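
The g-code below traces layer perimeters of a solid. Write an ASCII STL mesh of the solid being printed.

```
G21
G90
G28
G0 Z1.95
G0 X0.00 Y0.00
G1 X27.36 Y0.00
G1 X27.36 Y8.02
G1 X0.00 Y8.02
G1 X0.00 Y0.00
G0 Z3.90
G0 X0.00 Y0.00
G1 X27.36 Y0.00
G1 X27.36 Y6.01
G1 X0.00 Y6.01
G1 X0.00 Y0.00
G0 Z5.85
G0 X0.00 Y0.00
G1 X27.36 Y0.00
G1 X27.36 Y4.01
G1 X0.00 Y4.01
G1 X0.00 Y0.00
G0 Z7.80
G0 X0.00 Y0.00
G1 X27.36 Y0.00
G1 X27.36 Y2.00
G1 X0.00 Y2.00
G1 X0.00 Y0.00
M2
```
solid part
  facet normal 0.0000 0.0000 -1.0000
    outer loop
      vertex 27.36 10.02 0.00
      vertex 27.36 0.00 0.00
      vertex 0.00 0.00 0.00
    endloop
  endfacet
  facet normal 0.0000 0.0000 -1.0000
    outer loop
      vertex 0.00 10.02 0.00
      vertex 27.36 10.02 0.00
      vertex 0.00 0.00 0.00
    endloop
  endfacet
  facet normal 0.0000 -1.0000 0.0000
    outer loop
      vertex 0.00 0.00 0.00
      vertex 27.36 0.00 0.00
      vertex 27.36 0.00 9.75
    endloop
  endfacet
  facet normal 0.0000 -1.0000 0.0000
    outer loop
      vertex 0.00 0.00 0.00
      vertex 27.36 0.00 9.75
      vertex 0.00 0.00 9.75
    endloop
  endfacet
  facet normal 0.0000 0.6974 0.7167
    outer loop
      vertex 0.00 0.00 9.75
      vertex 27.36 0.00 9.75
      vertex 27.36 10.02 0.00
    endloop
  endfacet
  facet normal 0.0000 0.6974 0.7167
    outer loop
      vertex 0.00 0.00 9.75
      vertex 27.36 10.02 0.00
      vertex 0.00 10.02 0.00
    endloop
  endfacet
  facet normal -1.0000 0.0000 0.0000
    outer loop
      vertex 0.00 0.00 9.75
      vertex 0.00 10.02 0.00
      vertex 0.00 0.00 0.00
    endloop
  endfacet
  facet normal 1.0000 0.0000 0.0000
    outer loop
      vertex 27.36 0.00 0.00
      vertex 27.36 10.02 0.00
      vertex 27.36 0.00 9.75
    endloop
  endfacet
endsolid part

The G0 Z moves step by Δz≈1.95 mm. The G1 loops shrink linearly with z, so the solid tapers from its base footprint up to z≈9.75. Closing with a flat bottom cap and the tapered top and triangulating gives 8 facets — a wedge (ramp): 27.4 × 10 mm base, rising to 9.75 mm along the y=0 edge and sloping linearly to z=0 at y=10.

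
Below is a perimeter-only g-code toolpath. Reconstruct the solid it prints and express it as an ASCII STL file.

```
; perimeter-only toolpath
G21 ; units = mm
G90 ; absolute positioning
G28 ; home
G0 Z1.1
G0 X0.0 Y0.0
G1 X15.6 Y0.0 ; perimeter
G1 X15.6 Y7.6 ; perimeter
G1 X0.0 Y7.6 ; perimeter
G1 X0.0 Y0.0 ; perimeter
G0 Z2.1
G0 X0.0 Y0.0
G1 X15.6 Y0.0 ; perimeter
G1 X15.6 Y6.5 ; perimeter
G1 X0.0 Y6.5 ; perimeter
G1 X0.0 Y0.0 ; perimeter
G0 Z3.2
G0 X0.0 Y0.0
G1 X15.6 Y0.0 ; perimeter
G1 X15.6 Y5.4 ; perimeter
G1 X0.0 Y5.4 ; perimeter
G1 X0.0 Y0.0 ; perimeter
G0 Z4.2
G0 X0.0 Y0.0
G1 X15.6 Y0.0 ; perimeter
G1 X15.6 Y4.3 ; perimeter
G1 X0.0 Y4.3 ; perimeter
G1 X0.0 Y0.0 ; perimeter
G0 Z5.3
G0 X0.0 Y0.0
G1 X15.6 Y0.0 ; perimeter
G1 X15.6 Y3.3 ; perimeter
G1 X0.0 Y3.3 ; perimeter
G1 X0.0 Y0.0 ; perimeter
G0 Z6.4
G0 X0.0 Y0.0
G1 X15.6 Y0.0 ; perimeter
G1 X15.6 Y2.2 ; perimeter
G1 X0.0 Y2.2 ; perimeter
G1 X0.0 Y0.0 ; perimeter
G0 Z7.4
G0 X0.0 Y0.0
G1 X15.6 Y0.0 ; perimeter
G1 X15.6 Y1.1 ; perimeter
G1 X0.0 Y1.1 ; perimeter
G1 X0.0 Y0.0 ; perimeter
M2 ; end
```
solid part
  facet normal 0.0000 0.0000 -1.0000
    outer loop
      vertex 15.6 8.7 0.0
      vertex 15.6 0.0 0.0
      vertex 0.0 0.0 0.0
    endloop
  endfacet
  facet normal 0.0000 0.0000 -1.0000
    outer loop
      vertex 0.0 8.7 0.0
      vertex 15.6 8.7 0.0
      vertex 0.0 0.0 0.0
    endloop
  endfacet
  facet normal 0.0000 -1.0000 0.0000
    outer loop
      vertex 0.0 0.0 0.0
      vertex 15.6 0.0 0.0
      vertex 15.6 0.0 8.5
    endloop
  endfacet
  facet normal 0.0000 -1.0000 0.0000
    outer loop
      vertex 0.0 0.0 0.0
      vertex 15.6 0.0 8.5
      vertex 0.0 0.0 8.5
    endloop
  endfacet
  facet normal 0.0000 0.6988 0.7153
    outer loop
      vertex 0.0 0.0 8.5
      vertex 15.6 0.0 8.5
      vertex 15.6 8.7 0.0
    endloop
  endfacet
  facet normal 0.0000 0.6988 0.7153
    outer loop
      vertex 0.0 0.0 8.5
      vertex 15.6 8.7 0.0
      vertex 0.0 8.7 0.0
    endloop
  endfacet
  facet normal -1.0000 0.0000 0.0000
    outer loop
      vertex 0.0 0.0 8.5
      vertex 0.0 8.7 0.0
      vertex 0.0 0.0 0.0
    endloop
  endfacet
  facet normal 1.0000 0.0000 0.0000
    outer loop
      vertex 15.6 0.0 0.0
      vertex 15.6 8.7 0.0
      vertex 15.6 0.0 8.5
    endloop
  endfacet
endsolid part

The G0 Z moves step by Δz≈1.1 mm. The G1 loops shrink linearly with z, so the solid tapers from its base footprint up to z≈8.5. Closing with a flat bottom cap and the tapered top and triangulating gives 8 facets — a wedge (ramp): 15.6 × 8.7 mm base, rising to 8.5 mm along the y=0 edge and sloping linearly to z=0 at y=8.7.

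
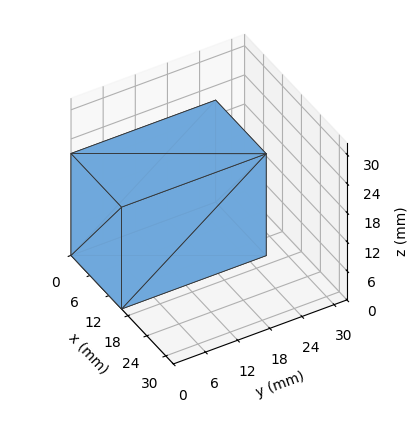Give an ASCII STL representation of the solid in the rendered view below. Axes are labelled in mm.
Reading the render: the shape is a rectangular box, roughly 16 × 27 mm footprint and 21 mm tall (dimensions read to the nearest mm from the axis ticks). For the STL, each face is triangulated and given an outward normal.

solid part
  facet normal 0.0000 0.0000 -1.0000
    outer loop
      vertex 16.000 27.000 0.000
      vertex 16.000 0.000 0.000
      vertex 0.000 0.000 0.000
    endloop
  endfacet
  facet normal 0.0000 0.0000 -1.0000
    outer loop
      vertex 0.000 27.000 0.000
      vertex 16.000 27.000 0.000
      vertex 0.000 0.000 0.000
    endloop
  endfacet
  facet normal 0.0000 0.0000 1.0000
    outer loop
      vertex 0.000 0.000 21.000
      vertex 16.000 0.000 21.000
      vertex 16.000 27.000 21.000
    endloop
  endfacet
  facet normal 0.0000 0.0000 1.0000
    outer loop
      vertex 0.000 0.000 21.000
      vertex 16.000 27.000 21.000
      vertex 0.000 27.000 21.000
    endloop
  endfacet
  facet normal 0.0000 -1.0000 0.0000
    outer loop
      vertex 0.000 0.000 0.000
      vertex 16.000 0.000 0.000
      vertex 16.000 0.000 21.000
    endloop
  endfacet
  facet normal 0.0000 -1.0000 0.0000
    outer loop
      vertex 0.000 0.000 0.000
      vertex 16.000 0.000 21.000
      vertex 0.000 0.000 21.000
    endloop
  endfacet
  facet normal 0.0000 1.0000 0.0000
    outer loop
      vertex 16.000 27.000 21.000
      vertex 16.000 27.000 0.000
      vertex 0.000 27.000 0.000
    endloop
  endfacet
  facet normal 0.0000 1.0000 0.0000
    outer loop
      vertex 0.000 27.000 21.000
      vertex 16.000 27.000 21.000
      vertex 0.000 27.000 0.000
    endloop
  endfacet
  facet normal -1.0000 0.0000 0.0000
    outer loop
      vertex 0.000 27.000 21.000
      vertex 0.000 27.000 0.000
      vertex 0.000 0.000 0.000
    endloop
  endfacet
  facet normal -1.0000 0.0000 0.0000
    outer loop
      vertex 0.000 0.000 21.000
      vertex 0.000 27.000 21.000
      vertex 0.000 0.000 0.000
    endloop
  endfacet
  facet normal 1.0000 0.0000 0.0000
    outer loop
      vertex 16.000 0.000 0.000
      vertex 16.000 27.000 0.000
      vertex 16.000 27.000 21.000
    endloop
  endfacet
  facet normal 1.0000 0.0000 0.0000
    outer loop
      vertex 16.000 0.000 0.000
      vertex 16.000 27.000 21.000
      vertex 16.000 0.000 21.000
    endloop
  endfacet
endsolid part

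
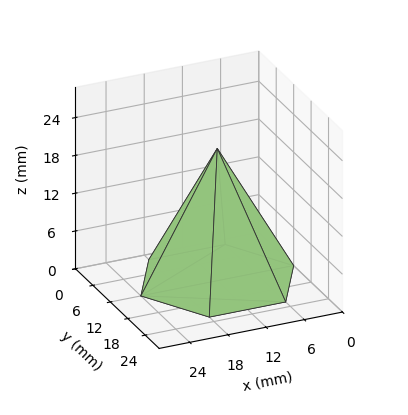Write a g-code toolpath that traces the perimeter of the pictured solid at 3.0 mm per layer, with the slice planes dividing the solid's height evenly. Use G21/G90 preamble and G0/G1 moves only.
Reading the render: the shape is a regular 6-sided pyramid, base circumscribed radius ≈ 12 mm, apex at z ≈ 21 mm (dimensions read to the nearest mm from the axis ticks). For the g-code, the solid's height is divided into equal slices at the stated Δz and each level perimeter traced with G1 moves after a G0 lift.

; perimeter-only toolpath
G21 ; units = mm
G90 ; absolute positioning
G28 ; home
; layer 1
G0 Z3.0
G0 X22.3 Y12.0
G1 X17.1 Y20.9
G1 X6.9 Y20.9
G1 X1.7 Y12.0
G1 X6.9 Y3.1
G1 X17.1 Y3.1
G1 X22.3 Y12.0
; layer 2
G0 Z6.0
G0 X20.6 Y12.0
G1 X16.3 Y19.4
G1 X7.7 Y19.4
G1 X3.4 Y12.0
G1 X7.7 Y4.6
G1 X16.3 Y4.6
G1 X20.6 Y12.0
; layer 3
G0 Z9.0
G0 X18.9 Y12.0
G1 X15.4 Y17.9
G1 X8.6 Y17.9
G1 X5.1 Y12.0
G1 X8.6 Y6.1
G1 X15.4 Y6.1
G1 X18.9 Y12.0
; layer 4
G0 Z12.0
G0 X17.1 Y12.0
G1 X14.6 Y16.5
G1 X9.4 Y16.5
G1 X6.9 Y12.0
G1 X9.4 Y7.5
G1 X14.6 Y7.5
G1 X17.1 Y12.0
; layer 5
G0 Z15.0
G0 X15.4 Y12.0
G1 X13.7 Y15.0
G1 X10.3 Y15.0
G1 X8.6 Y12.0
G1 X10.3 Y9.0
G1 X13.7 Y9.0
G1 X15.4 Y12.0
; layer 6
G0 Z18.0
G0 X13.7 Y12.0
G1 X12.9 Y13.5
G1 X11.1 Y13.5
G1 X10.3 Y12.0
G1 X11.1 Y10.5
G1 X12.9 Y10.5
G1 X13.7 Y12.0
M2 ; end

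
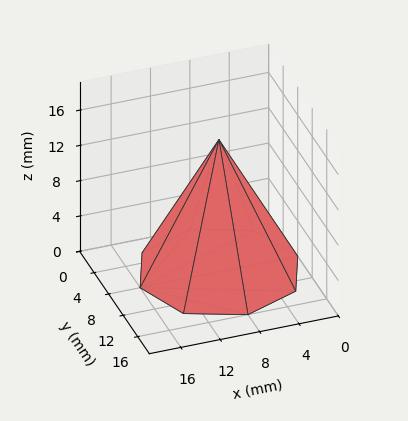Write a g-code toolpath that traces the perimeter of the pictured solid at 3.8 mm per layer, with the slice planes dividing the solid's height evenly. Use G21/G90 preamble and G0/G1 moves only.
Reading the render: the shape is a regular 8-sided pyramid, base circumscribed radius ≈ 8 mm, apex at z ≈ 15 mm (dimensions read to the nearest mm from the axis ticks). For the g-code, the solid's height is divided into equal slices at the stated Δz and each level perimeter traced with G1 moves after a G0 lift.

; perimeter-only toolpath
G21 ; units = mm
G90 ; absolute positioning
G28 ; home
; layer 1
G0 Z3.8
G0 X14.0 Y8.0
G1 X12.3 Y12.3
G1 X8.0 Y14.0
G1 X3.7 Y12.3
G1 X2.0 Y8.0
G1 X3.7 Y3.7
G1 X8.0 Y2.0
G1 X12.3 Y3.7
G1 X14.0 Y8.0
; layer 2
G0 Z7.5
G0 X12.0 Y8.0
G1 X10.8 Y10.8
G1 X8.0 Y12.0
G1 X5.2 Y10.8
G1 X4.0 Y8.0
G1 X5.2 Y5.2
G1 X8.0 Y4.0
G1 X10.8 Y5.2
G1 X12.0 Y8.0
; layer 3
G0 Z11.2
G0 X10.0 Y8.0
G1 X9.4 Y9.4
G1 X8.0 Y10.0
G1 X6.6 Y9.4
G1 X6.0 Y8.0
G1 X6.6 Y6.6
G1 X8.0 Y6.0
G1 X9.4 Y6.6
G1 X10.0 Y8.0
M2 ; end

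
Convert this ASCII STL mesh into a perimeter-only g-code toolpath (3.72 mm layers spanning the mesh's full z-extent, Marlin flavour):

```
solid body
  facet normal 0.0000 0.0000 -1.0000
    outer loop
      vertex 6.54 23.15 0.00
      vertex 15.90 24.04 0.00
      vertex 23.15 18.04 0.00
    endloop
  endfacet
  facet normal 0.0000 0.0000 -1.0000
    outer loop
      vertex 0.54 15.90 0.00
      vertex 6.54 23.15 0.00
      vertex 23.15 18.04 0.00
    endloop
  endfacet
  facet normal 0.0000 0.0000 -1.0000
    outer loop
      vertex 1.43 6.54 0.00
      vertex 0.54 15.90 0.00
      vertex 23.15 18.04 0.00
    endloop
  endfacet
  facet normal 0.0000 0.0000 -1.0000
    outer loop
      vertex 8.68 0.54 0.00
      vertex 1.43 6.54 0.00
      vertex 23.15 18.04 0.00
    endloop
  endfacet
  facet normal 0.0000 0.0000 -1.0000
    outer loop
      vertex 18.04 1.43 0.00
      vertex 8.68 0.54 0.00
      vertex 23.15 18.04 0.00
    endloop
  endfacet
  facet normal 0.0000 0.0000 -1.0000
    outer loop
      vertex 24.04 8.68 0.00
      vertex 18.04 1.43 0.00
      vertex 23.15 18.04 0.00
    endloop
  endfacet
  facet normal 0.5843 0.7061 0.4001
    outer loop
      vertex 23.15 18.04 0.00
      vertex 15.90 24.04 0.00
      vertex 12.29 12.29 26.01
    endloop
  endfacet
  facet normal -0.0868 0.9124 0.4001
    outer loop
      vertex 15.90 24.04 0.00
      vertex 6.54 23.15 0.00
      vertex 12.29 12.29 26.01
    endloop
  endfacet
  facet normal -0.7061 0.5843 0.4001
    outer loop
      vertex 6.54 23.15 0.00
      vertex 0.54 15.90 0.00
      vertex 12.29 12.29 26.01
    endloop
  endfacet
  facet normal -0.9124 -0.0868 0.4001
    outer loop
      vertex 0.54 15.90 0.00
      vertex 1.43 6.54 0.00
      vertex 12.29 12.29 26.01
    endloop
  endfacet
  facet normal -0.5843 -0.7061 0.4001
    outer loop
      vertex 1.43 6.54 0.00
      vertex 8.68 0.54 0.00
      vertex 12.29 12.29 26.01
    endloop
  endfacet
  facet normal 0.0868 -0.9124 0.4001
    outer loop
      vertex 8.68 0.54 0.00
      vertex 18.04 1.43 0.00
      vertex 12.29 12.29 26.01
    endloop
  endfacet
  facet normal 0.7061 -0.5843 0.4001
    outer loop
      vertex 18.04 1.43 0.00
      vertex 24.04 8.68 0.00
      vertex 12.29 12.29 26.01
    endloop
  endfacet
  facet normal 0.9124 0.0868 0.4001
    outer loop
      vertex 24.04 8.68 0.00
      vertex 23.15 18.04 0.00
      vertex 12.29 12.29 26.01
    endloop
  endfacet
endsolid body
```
; perimeter-only toolpath
G21 ; units = mm
G90 ; absolute positioning
G28 ; home
; layer 1
G0 Z3.72
G0 X21.60 Y17.22
G1 X15.38 Y22.36
G1 X7.36 Y21.60
G1 X2.22 Y15.38
G1 X2.98 Y7.36
G1 X9.20 Y2.22
G1 X17.22 Y2.98
G1 X22.36 Y9.20
G1 X21.60 Y17.22
; layer 2
G0 Z7.43
G0 X20.05 Y16.40
G1 X14.87 Y20.68
G1 X8.18 Y20.05
G1 X3.90 Y14.87
G1 X4.53 Y8.18
G1 X9.71 Y3.90
G1 X16.40 Y4.53
G1 X20.68 Y9.71
G1 X20.05 Y16.40
; layer 3
G0 Z11.15
G0 X18.50 Y15.58
G1 X14.35 Y19.00
G1 X9.00 Y18.50
G1 X5.58 Y14.35
G1 X6.08 Y9.00
G1 X10.23 Y5.58
G1 X15.58 Y6.08
G1 X19.00 Y10.23
G1 X18.50 Y15.58
; layer 4
G0 Z14.86
G0 X16.94 Y14.75
G1 X13.84 Y17.33
G1 X9.83 Y16.94
G1 X7.25 Y13.84
G1 X7.64 Y9.83
G1 X10.74 Y7.25
G1 X14.75 Y7.64
G1 X17.33 Y10.74
G1 X16.94 Y14.75
; layer 5
G0 Z18.58
G0 X15.39 Y13.93
G1 X13.32 Y15.65
G1 X10.65 Y15.39
G1 X8.93 Y13.32
G1 X9.19 Y10.65
G1 X11.26 Y8.93
G1 X13.93 Y9.19
G1 X15.65 Y11.26
G1 X15.39 Y13.93
; layer 6
G0 Z22.29
G0 X13.84 Y13.11
G1 X12.81 Y13.97
G1 X11.47 Y13.84
G1 X10.61 Y12.81
G1 X10.74 Y11.47
G1 X11.77 Y10.61
G1 X13.11 Y10.74
G1 X13.97 Y11.77
G1 X13.84 Y13.11
M2 ; end

The solid is a regular 8-sided pyramid, base circumscribed radius ≈ 12.3 mm, apex at z ≈ 26 mm. Slicing at Δz = 3.72 mm — 7 equal slices spanning the solid's height, so layer i sits at z = i·h/7 — gives 6 non-empty perimeters. Each is a 8-segment closed polygon; G0 lifts to the layer z and rapids to the start vertex, then G1 traces the edges. The cross-section shrinks linearly with z (the slice at the apex is degenerate and omitted).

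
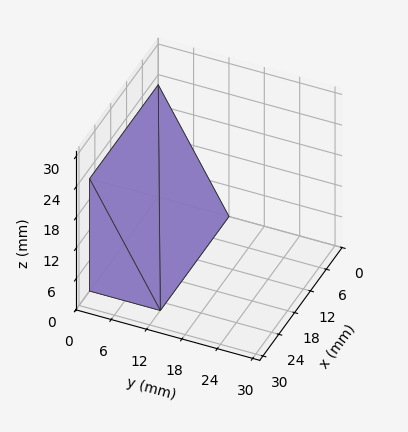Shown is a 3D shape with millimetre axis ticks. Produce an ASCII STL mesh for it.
Reading the render: the shape is a wedge (ramp): 26 × 12 mm base, rising to 22 mm along the y=0 edge and sloping linearly to z=0 at y=12 (dimensions read to the nearest mm from the axis ticks). For the STL, each face is triangulated and given an outward normal.

solid part
  facet normal 0.0000 0.0000 -1.0000
    outer loop
      vertex 26.0 12.0 0.0
      vertex 26.0 0.0 0.0
      vertex 0.0 0.0 0.0
    endloop
  endfacet
  facet normal 0.0000 0.0000 -1.0000
    outer loop
      vertex 0.0 12.0 0.0
      vertex 26.0 12.0 0.0
      vertex 0.0 0.0 0.0
    endloop
  endfacet
  facet normal 0.0000 -1.0000 0.0000
    outer loop
      vertex 0.0 0.0 0.0
      vertex 26.0 0.0 0.0
      vertex 26.0 0.0 22.0
    endloop
  endfacet
  facet normal 0.0000 -1.0000 0.0000
    outer loop
      vertex 0.0 0.0 0.0
      vertex 26.0 0.0 22.0
      vertex 0.0 0.0 22.0
    endloop
  endfacet
  facet normal 0.0000 0.8779 0.4789
    outer loop
      vertex 0.0 0.0 22.0
      vertex 26.0 0.0 22.0
      vertex 26.0 12.0 0.0
    endloop
  endfacet
  facet normal 0.0000 0.8779 0.4789
    outer loop
      vertex 0.0 0.0 22.0
      vertex 26.0 12.0 0.0
      vertex 0.0 12.0 0.0
    endloop
  endfacet
  facet normal -1.0000 0.0000 0.0000
    outer loop
      vertex 0.0 0.0 22.0
      vertex 0.0 12.0 0.0
      vertex 0.0 0.0 0.0
    endloop
  endfacet
  facet normal 1.0000 0.0000 0.0000
    outer loop
      vertex 26.0 0.0 0.0
      vertex 26.0 12.0 0.0
      vertex 26.0 0.0 22.0
    endloop
  endfacet
endsolid part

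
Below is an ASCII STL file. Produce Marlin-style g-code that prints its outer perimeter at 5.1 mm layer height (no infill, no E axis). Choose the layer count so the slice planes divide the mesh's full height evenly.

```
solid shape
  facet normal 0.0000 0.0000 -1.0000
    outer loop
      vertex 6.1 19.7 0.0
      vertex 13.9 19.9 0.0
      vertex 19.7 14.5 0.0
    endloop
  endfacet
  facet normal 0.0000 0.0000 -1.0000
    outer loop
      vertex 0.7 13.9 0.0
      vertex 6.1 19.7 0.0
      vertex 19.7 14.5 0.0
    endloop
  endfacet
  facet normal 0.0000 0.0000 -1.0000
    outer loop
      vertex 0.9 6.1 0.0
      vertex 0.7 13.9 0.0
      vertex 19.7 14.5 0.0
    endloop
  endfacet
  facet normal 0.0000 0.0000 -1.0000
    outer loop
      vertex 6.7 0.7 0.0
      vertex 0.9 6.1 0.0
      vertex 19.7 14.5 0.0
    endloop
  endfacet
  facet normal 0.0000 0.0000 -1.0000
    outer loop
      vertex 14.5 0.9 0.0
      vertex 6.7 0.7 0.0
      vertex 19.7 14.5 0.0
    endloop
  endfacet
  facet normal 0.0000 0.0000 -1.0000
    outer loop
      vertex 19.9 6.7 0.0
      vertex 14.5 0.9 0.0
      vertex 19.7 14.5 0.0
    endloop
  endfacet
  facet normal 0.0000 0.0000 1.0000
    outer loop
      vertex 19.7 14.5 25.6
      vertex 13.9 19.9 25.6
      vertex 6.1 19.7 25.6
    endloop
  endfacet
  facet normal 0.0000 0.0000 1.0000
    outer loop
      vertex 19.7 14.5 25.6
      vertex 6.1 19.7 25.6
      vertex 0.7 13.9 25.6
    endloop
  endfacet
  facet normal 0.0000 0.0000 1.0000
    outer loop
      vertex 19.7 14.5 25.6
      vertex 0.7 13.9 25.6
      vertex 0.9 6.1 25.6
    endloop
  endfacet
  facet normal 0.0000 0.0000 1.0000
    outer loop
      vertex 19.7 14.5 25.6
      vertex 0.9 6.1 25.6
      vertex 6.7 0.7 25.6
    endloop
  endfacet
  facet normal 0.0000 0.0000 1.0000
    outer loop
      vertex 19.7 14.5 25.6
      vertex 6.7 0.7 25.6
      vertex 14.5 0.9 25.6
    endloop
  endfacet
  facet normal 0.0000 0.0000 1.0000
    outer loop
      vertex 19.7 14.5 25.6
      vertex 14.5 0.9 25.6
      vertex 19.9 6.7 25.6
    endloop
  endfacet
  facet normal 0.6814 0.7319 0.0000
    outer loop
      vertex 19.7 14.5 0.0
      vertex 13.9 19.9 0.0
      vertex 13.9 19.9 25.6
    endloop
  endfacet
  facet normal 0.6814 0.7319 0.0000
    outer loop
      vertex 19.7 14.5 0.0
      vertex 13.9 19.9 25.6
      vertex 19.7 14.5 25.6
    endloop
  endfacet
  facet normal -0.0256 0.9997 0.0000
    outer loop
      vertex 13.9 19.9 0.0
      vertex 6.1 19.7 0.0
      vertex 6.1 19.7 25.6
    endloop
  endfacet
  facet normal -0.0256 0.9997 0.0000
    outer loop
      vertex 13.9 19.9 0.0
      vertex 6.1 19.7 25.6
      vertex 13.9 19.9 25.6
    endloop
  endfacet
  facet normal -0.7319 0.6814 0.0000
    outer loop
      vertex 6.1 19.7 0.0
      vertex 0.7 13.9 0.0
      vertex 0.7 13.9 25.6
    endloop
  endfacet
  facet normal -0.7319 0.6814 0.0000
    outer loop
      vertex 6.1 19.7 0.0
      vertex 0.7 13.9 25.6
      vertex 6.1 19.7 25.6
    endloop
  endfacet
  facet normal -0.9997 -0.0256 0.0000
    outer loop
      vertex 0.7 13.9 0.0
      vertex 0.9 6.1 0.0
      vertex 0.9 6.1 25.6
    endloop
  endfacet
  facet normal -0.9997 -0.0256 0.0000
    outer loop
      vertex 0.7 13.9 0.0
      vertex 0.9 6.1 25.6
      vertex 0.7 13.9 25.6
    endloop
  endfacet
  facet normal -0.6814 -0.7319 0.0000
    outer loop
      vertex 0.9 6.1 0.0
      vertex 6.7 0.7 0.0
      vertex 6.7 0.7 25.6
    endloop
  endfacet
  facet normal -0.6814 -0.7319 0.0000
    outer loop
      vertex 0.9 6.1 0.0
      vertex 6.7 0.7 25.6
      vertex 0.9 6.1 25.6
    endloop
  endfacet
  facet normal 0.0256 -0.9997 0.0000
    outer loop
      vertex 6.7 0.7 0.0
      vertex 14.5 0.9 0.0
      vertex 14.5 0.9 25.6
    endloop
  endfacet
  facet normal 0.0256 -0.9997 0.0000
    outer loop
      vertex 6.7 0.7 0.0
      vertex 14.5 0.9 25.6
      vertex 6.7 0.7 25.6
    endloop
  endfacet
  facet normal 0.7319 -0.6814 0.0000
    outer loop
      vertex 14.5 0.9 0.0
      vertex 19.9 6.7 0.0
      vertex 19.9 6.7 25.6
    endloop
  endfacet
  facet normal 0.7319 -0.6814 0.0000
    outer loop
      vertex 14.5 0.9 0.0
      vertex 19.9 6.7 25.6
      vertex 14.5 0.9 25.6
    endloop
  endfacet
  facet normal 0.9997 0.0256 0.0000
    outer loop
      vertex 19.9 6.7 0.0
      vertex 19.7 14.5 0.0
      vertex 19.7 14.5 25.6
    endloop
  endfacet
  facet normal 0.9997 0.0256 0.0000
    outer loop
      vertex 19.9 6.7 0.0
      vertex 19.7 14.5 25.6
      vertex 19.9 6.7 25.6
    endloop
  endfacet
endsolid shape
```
; perimeter-only toolpath
G21 ; units = mm
G90 ; absolute positioning
G28 ; home
; layer 1
G0 Z5.1
G0 X19.7 Y14.5
G1 X13.9 Y19.9
G1 X6.1 Y19.7
G1 X0.7 Y13.9
G1 X0.9 Y6.1
G1 X6.7 Y0.7
G1 X14.5 Y0.9
G1 X19.9 Y6.7
G1 X19.7 Y14.5
; layer 2
G0 Z10.2
G0 X19.7 Y14.5
G1 X13.9 Y19.9
G1 X6.1 Y19.7
G1 X0.7 Y13.9
G1 X0.9 Y6.1
G1 X6.7 Y0.7
G1 X14.5 Y0.9
G1 X19.9 Y6.7
G1 X19.7 Y14.5
; layer 3
G0 Z15.4
G0 X19.7 Y14.5
G1 X13.9 Y19.9
G1 X6.1 Y19.7
G1 X0.7 Y13.9
G1 X0.9 Y6.1
G1 X6.7 Y0.7
G1 X14.5 Y0.9
G1 X19.9 Y6.7
G1 X19.7 Y14.5
; layer 4
G0 Z20.5
G0 X19.7 Y14.5
G1 X13.9 Y19.9
G1 X6.1 Y19.7
G1 X0.7 Y13.9
G1 X0.9 Y6.1
G1 X6.7 Y0.7
G1 X14.5 Y0.9
G1 X19.9 Y6.7
G1 X19.7 Y14.5
; layer 5
G0 Z25.6
G0 X19.7 Y14.5
G1 X13.9 Y19.9
G1 X6.1 Y19.7
G1 X0.7 Y13.9
G1 X0.9 Y6.1
G1 X6.7 Y0.7
G1 X14.5 Y0.9
G1 X19.9 Y6.7
G1 X19.7 Y14.5
M2 ; end

The solid is a regular 8-sided prism (a cylinder approximated with 8 flat sides), circumscribed radius ≈ 10.3 mm, height ≈ 25.6 mm. Slicing at Δz = 5.1 mm — 5 equal slices spanning the solid's height, so layer i sits at z = i·h/5 — gives 5 non-empty perimeters. Each is a 8-segment closed polygon; G0 lifts to the layer z and rapids to the start vertex, then G1 traces the edges.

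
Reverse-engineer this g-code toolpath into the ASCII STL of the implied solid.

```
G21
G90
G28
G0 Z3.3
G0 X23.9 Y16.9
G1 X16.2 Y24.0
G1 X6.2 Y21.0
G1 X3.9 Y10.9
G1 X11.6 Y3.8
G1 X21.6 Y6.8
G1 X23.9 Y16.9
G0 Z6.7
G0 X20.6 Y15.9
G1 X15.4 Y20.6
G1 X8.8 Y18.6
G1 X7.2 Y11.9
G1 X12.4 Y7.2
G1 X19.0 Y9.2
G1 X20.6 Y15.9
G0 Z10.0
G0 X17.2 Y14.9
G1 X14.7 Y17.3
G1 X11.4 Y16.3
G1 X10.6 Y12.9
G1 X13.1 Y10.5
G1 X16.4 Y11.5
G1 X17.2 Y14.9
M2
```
solid part
  facet normal 0.0000 0.0000 -1.0000
    outer loop
      vertex 3.7 23.4 0.0
      vertex 17.0 27.4 0.0
      vertex 27.2 17.9 0.0
    endloop
  endfacet
  facet normal 0.0000 0.0000 -1.0000
    outer loop
      vertex 0.6 9.9 0.0
      vertex 3.7 23.4 0.0
      vertex 27.2 17.9 0.0
    endloop
  endfacet
  facet normal 0.0000 0.0000 -1.0000
    outer loop
      vertex 10.8 0.4 0.0
      vertex 0.6 9.9 0.0
      vertex 27.2 17.9 0.0
    endloop
  endfacet
  facet normal 0.0000 0.0000 -1.0000
    outer loop
      vertex 24.1 4.4 0.0
      vertex 10.8 0.4 0.0
      vertex 27.2 17.9 0.0
    endloop
  endfacet
  facet normal 0.5062 0.5435 0.6696
    outer loop
      vertex 27.2 17.9 0.0
      vertex 17.0 27.4 0.0
      vertex 13.9 13.9 13.3
    endloop
  endfacet
  facet normal -0.2136 0.7101 0.6710
    outer loop
      vertex 17.0 27.4 0.0
      vertex 3.7 23.4 0.0
      vertex 13.9 13.9 13.3
    endloop
  endfacet
  facet normal -0.7218 0.1657 0.6720
    outer loop
      vertex 3.7 23.4 0.0
      vertex 0.6 9.9 0.0
      vertex 13.9 13.9 13.3
    endloop
  endfacet
  facet normal -0.5062 -0.5435 0.6696
    outer loop
      vertex 0.6 9.9 0.0
      vertex 10.8 0.4 0.0
      vertex 13.9 13.9 13.3
    endloop
  endfacet
  facet normal 0.2136 -0.7101 0.6710
    outer loop
      vertex 10.8 0.4 0.0
      vertex 24.1 4.4 0.0
      vertex 13.9 13.9 13.3
    endloop
  endfacet
  facet normal 0.7218 -0.1657 0.6720
    outer loop
      vertex 24.1 4.4 0.0
      vertex 27.2 17.9 0.0
      vertex 13.9 13.9 13.3
    endloop
  endfacet
endsolid part

The G0 Z moves step by Δz≈3.3 mm. The G1 loops shrink linearly with z, so the solid tapers from its base footprint up to z≈13.3. Closing with a flat bottom cap and the tapered top and triangulating gives 10 facets — a regular 6-sided pyramid, base circumscribed radius ≈ 13.9 mm, apex at z ≈ 13.3 mm.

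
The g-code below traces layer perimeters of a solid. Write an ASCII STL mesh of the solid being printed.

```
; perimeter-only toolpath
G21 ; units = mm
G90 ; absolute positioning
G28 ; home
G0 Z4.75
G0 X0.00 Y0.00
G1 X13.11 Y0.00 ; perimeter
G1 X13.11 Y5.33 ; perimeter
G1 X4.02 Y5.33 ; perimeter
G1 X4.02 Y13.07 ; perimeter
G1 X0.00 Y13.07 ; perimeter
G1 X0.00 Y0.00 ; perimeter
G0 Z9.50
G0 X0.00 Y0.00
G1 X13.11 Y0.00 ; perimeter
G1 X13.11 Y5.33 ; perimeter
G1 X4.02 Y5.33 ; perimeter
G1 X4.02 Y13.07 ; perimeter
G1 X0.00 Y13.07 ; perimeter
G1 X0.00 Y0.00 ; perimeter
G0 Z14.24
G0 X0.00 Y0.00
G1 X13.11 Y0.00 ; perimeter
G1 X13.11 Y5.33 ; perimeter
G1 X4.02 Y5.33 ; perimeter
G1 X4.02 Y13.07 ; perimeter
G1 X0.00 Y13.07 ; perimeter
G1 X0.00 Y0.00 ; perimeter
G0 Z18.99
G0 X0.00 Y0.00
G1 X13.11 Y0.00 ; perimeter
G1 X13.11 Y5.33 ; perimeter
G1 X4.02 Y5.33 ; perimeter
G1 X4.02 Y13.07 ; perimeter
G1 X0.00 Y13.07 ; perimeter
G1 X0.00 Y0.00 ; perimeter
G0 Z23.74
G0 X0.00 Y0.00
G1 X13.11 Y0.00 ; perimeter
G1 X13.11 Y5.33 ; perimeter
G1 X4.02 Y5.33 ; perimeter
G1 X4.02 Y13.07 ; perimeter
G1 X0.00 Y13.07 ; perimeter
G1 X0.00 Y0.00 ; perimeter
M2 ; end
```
solid part
  facet normal 0.0000 0.0000 -1.0000
    outer loop
      vertex 13.11 5.33 0.00
      vertex 13.11 0.00 0.00
      vertex 0.00 0.00 0.00
    endloop
  endfacet
  facet normal 0.0000 0.0000 -1.0000
    outer loop
      vertex 4.02 5.33 0.00
      vertex 13.11 5.33 0.00
      vertex 0.00 0.00 0.00
    endloop
  endfacet
  facet normal 0.0000 0.0000 -1.0000
    outer loop
      vertex 4.02 13.07 0.00
      vertex 4.02 5.33 0.00
      vertex 0.00 0.00 0.00
    endloop
  endfacet
  facet normal 0.0000 0.0000 -1.0000
    outer loop
      vertex 0.00 13.07 0.00
      vertex 4.02 13.07 0.00
      vertex 0.00 0.00 0.00
    endloop
  endfacet
  facet normal 0.0000 0.0000 1.0000
    outer loop
      vertex 0.00 0.00 23.74
      vertex 13.11 0.00 23.74
      vertex 13.11 5.33 23.74
    endloop
  endfacet
  facet normal 0.0000 0.0000 1.0000
    outer loop
      vertex 0.00 0.00 23.74
      vertex 13.11 5.33 23.74
      vertex 4.02 5.33 23.74
    endloop
  endfacet
  facet normal 0.0000 0.0000 1.0000
    outer loop
      vertex 0.00 0.00 23.74
      vertex 4.02 5.33 23.74
      vertex 4.02 13.07 23.74
    endloop
  endfacet
  facet normal 0.0000 0.0000 1.0000
    outer loop
      vertex 0.00 0.00 23.74
      vertex 4.02 13.07 23.74
      vertex 0.00 13.07 23.74
    endloop
  endfacet
  facet normal 0.0000 -1.0000 0.0000
    outer loop
      vertex 0.00 0.00 0.00
      vertex 13.11 0.00 0.00
      vertex 13.11 0.00 23.74
    endloop
  endfacet
  facet normal 0.0000 -1.0000 0.0000
    outer loop
      vertex 0.00 0.00 0.00
      vertex 13.11 0.00 23.74
      vertex 0.00 0.00 23.74
    endloop
  endfacet
  facet normal 1.0000 0.0000 0.0000
    outer loop
      vertex 13.11 0.00 0.00
      vertex 13.11 5.33 0.00
      vertex 13.11 5.33 23.74
    endloop
  endfacet
  facet normal 1.0000 0.0000 0.0000
    outer loop
      vertex 13.11 0.00 0.00
      vertex 13.11 5.33 23.74
      vertex 13.11 0.00 23.74
    endloop
  endfacet
  facet normal 0.0000 1.0000 0.0000
    outer loop
      vertex 13.11 5.33 0.00
      vertex 4.02 5.33 0.00
      vertex 4.02 5.33 23.74
    endloop
  endfacet
  facet normal 0.0000 1.0000 0.0000
    outer loop
      vertex 13.11 5.33 0.00
      vertex 4.02 5.33 23.74
      vertex 13.11 5.33 23.74
    endloop
  endfacet
  facet normal 1.0000 0.0000 0.0000
    outer loop
      vertex 4.02 5.33 0.00
      vertex 4.02 13.07 0.00
      vertex 4.02 13.07 23.74
    endloop
  endfacet
  facet normal 1.0000 0.0000 0.0000
    outer loop
      vertex 4.02 5.33 0.00
      vertex 4.02 13.07 23.74
      vertex 4.02 5.33 23.74
    endloop
  endfacet
  facet normal 0.0000 1.0000 0.0000
    outer loop
      vertex 4.02 13.07 0.00
      vertex 0.00 13.07 0.00
      vertex 0.00 13.07 23.74
    endloop
  endfacet
  facet normal 0.0000 1.0000 0.0000
    outer loop
      vertex 4.02 13.07 0.00
      vertex 0.00 13.07 23.74
      vertex 4.02 13.07 23.74
    endloop
  endfacet
  facet normal -1.0000 0.0000 0.0000
    outer loop
      vertex 0.00 13.07 0.00
      vertex 0.00 0.00 0.00
      vertex 0.00 0.00 23.74
    endloop
  endfacet
  facet normal -1.0000 0.0000 0.0000
    outer loop
      vertex 0.00 13.07 0.00
      vertex 0.00 0.00 23.74
      vertex 0.00 13.07 23.74
    endloop
  endfacet
endsolid part

The G0 Z moves step by Δz≈4.75 mm. Every layer's G1 loop is the same polygon, so the solid is a straight extrusion of it from z=0 to z≈23.7. Closing with flat bottom and top caps and triangulating gives 20 facets — an L-shaped prism: outer 13.1 × 13.1 mm, arm thicknesses ≈ 5.33 mm (horizontal) and 4.02 mm (vertical), extruded 23.7 mm in z.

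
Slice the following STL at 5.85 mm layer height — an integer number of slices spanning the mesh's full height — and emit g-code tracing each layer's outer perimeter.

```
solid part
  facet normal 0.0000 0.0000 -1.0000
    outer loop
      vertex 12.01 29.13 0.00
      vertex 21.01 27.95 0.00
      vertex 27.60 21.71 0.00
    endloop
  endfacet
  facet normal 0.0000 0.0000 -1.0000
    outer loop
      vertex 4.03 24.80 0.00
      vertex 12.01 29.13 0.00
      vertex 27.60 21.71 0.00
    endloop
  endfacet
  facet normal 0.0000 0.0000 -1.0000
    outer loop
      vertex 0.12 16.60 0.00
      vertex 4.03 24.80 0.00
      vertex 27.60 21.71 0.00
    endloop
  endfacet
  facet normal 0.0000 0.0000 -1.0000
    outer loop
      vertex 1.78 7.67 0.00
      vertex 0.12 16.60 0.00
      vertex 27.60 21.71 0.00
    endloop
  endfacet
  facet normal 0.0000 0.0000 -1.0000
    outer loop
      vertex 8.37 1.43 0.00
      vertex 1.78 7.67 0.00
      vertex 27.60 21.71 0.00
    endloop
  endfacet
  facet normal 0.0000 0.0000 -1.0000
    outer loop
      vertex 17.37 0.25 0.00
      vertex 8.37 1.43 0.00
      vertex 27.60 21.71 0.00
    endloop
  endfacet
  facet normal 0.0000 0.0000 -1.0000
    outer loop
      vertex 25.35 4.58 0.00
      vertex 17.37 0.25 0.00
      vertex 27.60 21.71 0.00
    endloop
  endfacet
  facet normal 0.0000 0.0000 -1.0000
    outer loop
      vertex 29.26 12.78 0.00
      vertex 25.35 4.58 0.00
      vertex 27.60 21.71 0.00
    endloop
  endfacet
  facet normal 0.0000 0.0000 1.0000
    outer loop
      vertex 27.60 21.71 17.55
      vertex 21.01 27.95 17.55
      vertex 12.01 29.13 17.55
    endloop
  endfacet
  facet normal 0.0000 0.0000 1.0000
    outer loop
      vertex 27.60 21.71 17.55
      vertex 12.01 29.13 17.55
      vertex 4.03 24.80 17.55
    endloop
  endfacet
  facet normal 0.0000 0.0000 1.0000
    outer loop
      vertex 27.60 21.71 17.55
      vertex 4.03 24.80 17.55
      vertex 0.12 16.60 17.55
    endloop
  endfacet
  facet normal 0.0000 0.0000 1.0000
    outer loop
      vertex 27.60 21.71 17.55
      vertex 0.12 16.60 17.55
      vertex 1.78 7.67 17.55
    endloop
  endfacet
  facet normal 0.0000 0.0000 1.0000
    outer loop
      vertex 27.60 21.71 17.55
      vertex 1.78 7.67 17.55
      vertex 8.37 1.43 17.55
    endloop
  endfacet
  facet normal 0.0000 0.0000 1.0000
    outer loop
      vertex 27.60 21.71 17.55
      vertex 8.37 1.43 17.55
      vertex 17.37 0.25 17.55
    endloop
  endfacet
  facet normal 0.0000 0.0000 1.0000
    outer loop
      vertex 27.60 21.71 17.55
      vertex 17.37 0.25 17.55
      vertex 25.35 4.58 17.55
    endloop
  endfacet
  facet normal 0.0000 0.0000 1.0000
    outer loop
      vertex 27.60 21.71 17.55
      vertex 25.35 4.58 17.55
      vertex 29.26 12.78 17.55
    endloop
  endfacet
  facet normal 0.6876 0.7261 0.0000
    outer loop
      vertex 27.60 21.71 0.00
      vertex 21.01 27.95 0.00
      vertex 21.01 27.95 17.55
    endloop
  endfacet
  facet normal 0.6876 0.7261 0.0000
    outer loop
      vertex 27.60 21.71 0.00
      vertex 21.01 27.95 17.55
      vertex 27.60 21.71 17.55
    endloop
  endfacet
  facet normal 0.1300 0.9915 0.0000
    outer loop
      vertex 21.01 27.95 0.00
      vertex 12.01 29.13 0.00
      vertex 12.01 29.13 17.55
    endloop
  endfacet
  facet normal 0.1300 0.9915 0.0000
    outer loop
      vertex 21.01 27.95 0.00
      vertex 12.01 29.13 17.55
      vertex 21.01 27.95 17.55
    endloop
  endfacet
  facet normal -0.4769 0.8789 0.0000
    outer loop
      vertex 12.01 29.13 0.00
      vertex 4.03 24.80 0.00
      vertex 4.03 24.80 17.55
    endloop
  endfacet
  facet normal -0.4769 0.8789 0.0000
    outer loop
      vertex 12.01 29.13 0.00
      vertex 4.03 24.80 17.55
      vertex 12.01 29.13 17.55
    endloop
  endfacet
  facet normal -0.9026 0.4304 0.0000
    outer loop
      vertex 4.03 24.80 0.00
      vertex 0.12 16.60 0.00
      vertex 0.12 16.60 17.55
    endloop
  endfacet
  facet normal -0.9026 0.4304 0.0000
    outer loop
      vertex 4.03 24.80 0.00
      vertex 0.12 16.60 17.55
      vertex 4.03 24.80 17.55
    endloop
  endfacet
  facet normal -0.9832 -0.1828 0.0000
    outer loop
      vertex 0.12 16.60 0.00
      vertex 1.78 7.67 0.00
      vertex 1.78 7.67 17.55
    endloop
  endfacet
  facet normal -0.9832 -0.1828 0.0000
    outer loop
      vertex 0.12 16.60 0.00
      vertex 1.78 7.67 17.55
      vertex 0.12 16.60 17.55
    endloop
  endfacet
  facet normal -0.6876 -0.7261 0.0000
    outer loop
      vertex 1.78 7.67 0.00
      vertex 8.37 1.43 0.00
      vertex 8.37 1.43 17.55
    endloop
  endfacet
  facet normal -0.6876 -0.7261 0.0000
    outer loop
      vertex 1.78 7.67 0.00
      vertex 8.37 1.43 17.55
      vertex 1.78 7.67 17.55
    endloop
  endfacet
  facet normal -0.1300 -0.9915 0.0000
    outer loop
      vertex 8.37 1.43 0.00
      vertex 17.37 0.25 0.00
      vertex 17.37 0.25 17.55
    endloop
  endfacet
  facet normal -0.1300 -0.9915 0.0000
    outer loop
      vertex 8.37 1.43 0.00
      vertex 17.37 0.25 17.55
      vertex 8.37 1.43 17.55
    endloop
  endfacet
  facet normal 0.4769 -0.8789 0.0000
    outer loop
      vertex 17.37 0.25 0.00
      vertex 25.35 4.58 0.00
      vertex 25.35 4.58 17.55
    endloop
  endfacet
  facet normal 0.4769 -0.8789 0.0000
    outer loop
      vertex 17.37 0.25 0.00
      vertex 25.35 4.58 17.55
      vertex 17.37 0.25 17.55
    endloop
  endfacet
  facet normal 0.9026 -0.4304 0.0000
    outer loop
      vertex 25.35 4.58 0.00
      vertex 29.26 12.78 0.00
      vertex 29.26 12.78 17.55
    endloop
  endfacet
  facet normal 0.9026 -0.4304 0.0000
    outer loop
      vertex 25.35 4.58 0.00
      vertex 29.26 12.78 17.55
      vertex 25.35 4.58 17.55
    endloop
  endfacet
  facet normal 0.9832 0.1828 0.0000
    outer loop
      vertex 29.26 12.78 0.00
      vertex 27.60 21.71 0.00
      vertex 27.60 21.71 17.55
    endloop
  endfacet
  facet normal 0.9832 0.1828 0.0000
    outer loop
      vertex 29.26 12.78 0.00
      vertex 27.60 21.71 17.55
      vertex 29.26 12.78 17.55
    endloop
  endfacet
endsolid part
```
; perimeter-only toolpath
G21 ; units = mm
G90 ; absolute positioning
G28 ; home
; layer 1
G0 Z5.85
G0 X27.60 Y21.71
G1 X21.01 Y27.95
G1 X12.01 Y29.13
G1 X4.03 Y24.80
G1 X0.12 Y16.60
G1 X1.78 Y7.67
G1 X8.37 Y1.43
G1 X17.37 Y0.25
G1 X25.35 Y4.58
G1 X29.26 Y12.78
G1 X27.60 Y21.71
; layer 2
G0 Z11.70
G0 X27.60 Y21.71
G1 X21.01 Y27.95
G1 X12.01 Y29.13
G1 X4.03 Y24.80
G1 X0.12 Y16.60
G1 X1.78 Y7.67
G1 X8.37 Y1.43
G1 X17.37 Y0.25
G1 X25.35 Y4.58
G1 X29.26 Y12.78
G1 X27.60 Y21.71
; layer 3
G0 Z17.55
G0 X27.60 Y21.71
G1 X21.01 Y27.95
G1 X12.01 Y29.13
G1 X4.03 Y24.80
G1 X0.12 Y16.60
G1 X1.78 Y7.67
G1 X8.37 Y1.43
G1 X17.37 Y0.25
G1 X25.35 Y4.58
G1 X29.26 Y12.78
G1 X27.60 Y21.71
M2 ; end

The solid is a regular 10-sided prism (a cylinder approximated with 10 flat sides), circumscribed radius ≈ 14.7 mm, height ≈ 17.6 mm. Slicing at Δz = 5.85 mm — 3 equal slices spanning the solid's height, so layer i sits at z = i·h/3 — gives 3 non-empty perimeters. Each is a 10-segment closed polygon; G0 lifts to the layer z and rapids to the start vertex, then G1 traces the edges.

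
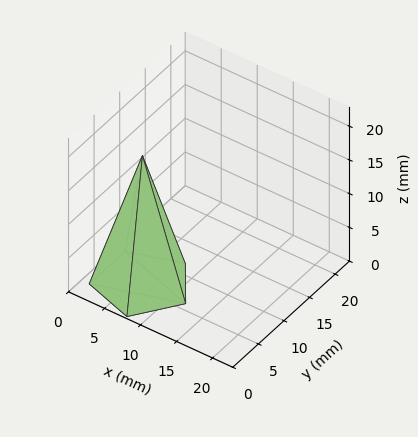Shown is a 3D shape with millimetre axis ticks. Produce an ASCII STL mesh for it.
Reading the render: the shape is a regular 5-sided pyramid, base circumscribed radius ≈ 6 mm, apex at z ≈ 19 mm (dimensions read to the nearest mm from the axis ticks). For the STL, each face is triangulated and given an outward normal.

solid part
  facet normal 0.0000 0.0000 -1.0000
    outer loop
      vertex 1.1 9.5 0.0
      vertex 7.9 11.7 0.0
      vertex 12.0 6.0 0.0
    endloop
  endfacet
  facet normal 0.0000 0.0000 -1.0000
    outer loop
      vertex 1.1 2.5 0.0
      vertex 1.1 9.5 0.0
      vertex 12.0 6.0 0.0
    endloop
  endfacet
  facet normal 0.0000 0.0000 -1.0000
    outer loop
      vertex 7.9 0.3 0.0
      vertex 1.1 2.5 0.0
      vertex 12.0 6.0 0.0
    endloop
  endfacet
  facet normal 0.7864 0.5656 0.2483
    outer loop
      vertex 12.0 6.0 0.0
      vertex 7.9 11.7 0.0
      vertex 6.0 6.0 19.0
    endloop
  endfacet
  facet normal -0.2983 0.9220 0.2468
    outer loop
      vertex 7.9 11.7 0.0
      vertex 1.1 9.5 0.0
      vertex 6.0 6.0 19.0
    endloop
  endfacet
  facet normal -0.9683 0.0000 0.2497
    outer loop
      vertex 1.1 9.5 0.0
      vertex 1.1 2.5 0.0
      vertex 6.0 6.0 19.0
    endloop
  endfacet
  facet normal -0.2983 -0.9220 0.2468
    outer loop
      vertex 1.1 2.5 0.0
      vertex 7.9 0.3 0.0
      vertex 6.0 6.0 19.0
    endloop
  endfacet
  facet normal 0.7864 -0.5656 0.2483
    outer loop
      vertex 7.9 0.3 0.0
      vertex 12.0 6.0 0.0
      vertex 6.0 6.0 19.0
    endloop
  endfacet
endsolid part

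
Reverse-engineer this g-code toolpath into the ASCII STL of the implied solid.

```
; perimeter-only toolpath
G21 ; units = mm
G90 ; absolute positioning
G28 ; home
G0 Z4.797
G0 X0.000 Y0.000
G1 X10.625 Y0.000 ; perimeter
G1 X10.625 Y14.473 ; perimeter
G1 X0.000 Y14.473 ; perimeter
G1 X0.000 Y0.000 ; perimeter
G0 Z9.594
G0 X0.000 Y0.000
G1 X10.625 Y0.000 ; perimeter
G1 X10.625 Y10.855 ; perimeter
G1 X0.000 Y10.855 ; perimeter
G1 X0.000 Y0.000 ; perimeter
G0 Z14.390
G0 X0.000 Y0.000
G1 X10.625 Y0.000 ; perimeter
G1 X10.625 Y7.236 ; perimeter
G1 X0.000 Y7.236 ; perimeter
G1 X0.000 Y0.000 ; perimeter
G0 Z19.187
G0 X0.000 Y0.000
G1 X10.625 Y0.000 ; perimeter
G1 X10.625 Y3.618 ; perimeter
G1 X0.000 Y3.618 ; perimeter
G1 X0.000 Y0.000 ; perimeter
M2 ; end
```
solid part
  facet normal 0.0000 0.0000 -1.0000
    outer loop
      vertex 10.625 18.091 0.000
      vertex 10.625 0.000 0.000
      vertex 0.000 0.000 0.000
    endloop
  endfacet
  facet normal 0.0000 0.0000 -1.0000
    outer loop
      vertex 0.000 18.091 0.000
      vertex 10.625 18.091 0.000
      vertex 0.000 0.000 0.000
    endloop
  endfacet
  facet normal 0.0000 -1.0000 0.0000
    outer loop
      vertex 0.000 0.000 0.000
      vertex 10.625 0.000 0.000
      vertex 10.625 0.000 23.984
    endloop
  endfacet
  facet normal 0.0000 -1.0000 0.0000
    outer loop
      vertex 0.000 0.000 0.000
      vertex 10.625 0.000 23.984
      vertex 0.000 0.000 23.984
    endloop
  endfacet
  facet normal 0.0000 0.7984 0.6022
    outer loop
      vertex 0.000 0.000 23.984
      vertex 10.625 0.000 23.984
      vertex 10.625 18.091 0.000
    endloop
  endfacet
  facet normal 0.0000 0.7984 0.6022
    outer loop
      vertex 0.000 0.000 23.984
      vertex 10.625 18.091 0.000
      vertex 0.000 18.091 0.000
    endloop
  endfacet
  facet normal -1.0000 0.0000 0.0000
    outer loop
      vertex 0.000 0.000 23.984
      vertex 0.000 18.091 0.000
      vertex 0.000 0.000 0.000
    endloop
  endfacet
  facet normal 1.0000 0.0000 0.0000
    outer loop
      vertex 10.625 0.000 0.000
      vertex 10.625 18.091 0.000
      vertex 10.625 0.000 23.984
    endloop
  endfacet
endsolid part

The G0 Z moves step by Δz≈4.797 mm. The G1 loops shrink linearly with z, so the solid tapers from its base footprint up to z≈24. Closing with a flat bottom cap and the tapered top and triangulating gives 8 facets — a wedge (ramp): 10.6 × 18.1 mm base, rising to 24 mm along the y=0 edge and sloping linearly to z=0 at y=18.1.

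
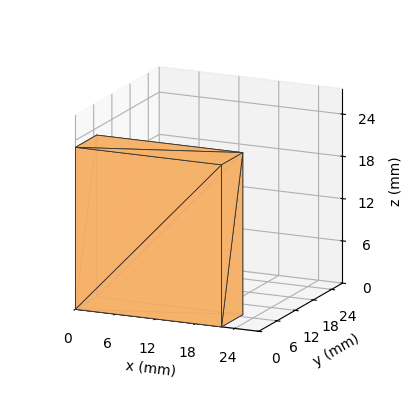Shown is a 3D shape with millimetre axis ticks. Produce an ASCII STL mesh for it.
Reading the render: the shape is a rectangular box, roughly 22 × 7 mm footprint and 23 mm tall (dimensions read to the nearest mm from the axis ticks). For the STL, each face is triangulated and given an outward normal.

solid part
  facet normal 0.0000 0.0000 -1.0000
    outer loop
      vertex 22.000 7.000 0.000
      vertex 22.000 0.000 0.000
      vertex 0.000 0.000 0.000
    endloop
  endfacet
  facet normal 0.0000 0.0000 -1.0000
    outer loop
      vertex 0.000 7.000 0.000
      vertex 22.000 7.000 0.000
      vertex 0.000 0.000 0.000
    endloop
  endfacet
  facet normal 0.0000 0.0000 1.0000
    outer loop
      vertex 0.000 0.000 23.000
      vertex 22.000 0.000 23.000
      vertex 22.000 7.000 23.000
    endloop
  endfacet
  facet normal 0.0000 0.0000 1.0000
    outer loop
      vertex 0.000 0.000 23.000
      vertex 22.000 7.000 23.000
      vertex 0.000 7.000 23.000
    endloop
  endfacet
  facet normal 0.0000 -1.0000 0.0000
    outer loop
      vertex 0.000 0.000 0.000
      vertex 22.000 0.000 0.000
      vertex 22.000 0.000 23.000
    endloop
  endfacet
  facet normal 0.0000 -1.0000 0.0000
    outer loop
      vertex 0.000 0.000 0.000
      vertex 22.000 0.000 23.000
      vertex 0.000 0.000 23.000
    endloop
  endfacet
  facet normal 0.0000 1.0000 0.0000
    outer loop
      vertex 22.000 7.000 23.000
      vertex 22.000 7.000 0.000
      vertex 0.000 7.000 0.000
    endloop
  endfacet
  facet normal 0.0000 1.0000 0.0000
    outer loop
      vertex 0.000 7.000 23.000
      vertex 22.000 7.000 23.000
      vertex 0.000 7.000 0.000
    endloop
  endfacet
  facet normal -1.0000 0.0000 0.0000
    outer loop
      vertex 0.000 7.000 23.000
      vertex 0.000 7.000 0.000
      vertex 0.000 0.000 0.000
    endloop
  endfacet
  facet normal -1.0000 0.0000 0.0000
    outer loop
      vertex 0.000 0.000 23.000
      vertex 0.000 7.000 23.000
      vertex 0.000 0.000 0.000
    endloop
  endfacet
  facet normal 1.0000 0.0000 0.0000
    outer loop
      vertex 22.000 0.000 0.000
      vertex 22.000 7.000 0.000
      vertex 22.000 7.000 23.000
    endloop
  endfacet
  facet normal 1.0000 0.0000 0.0000
    outer loop
      vertex 22.000 0.000 0.000
      vertex 22.000 7.000 23.000
      vertex 22.000 0.000 23.000
    endloop
  endfacet
endsolid part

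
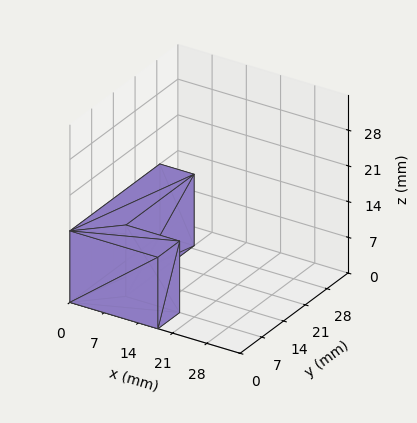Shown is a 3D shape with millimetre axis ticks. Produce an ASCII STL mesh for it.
Reading the render: the shape is an L-shaped prism: outer 18 × 29 mm, arm thicknesses ≈ 7 mm (horizontal) and 7 mm (vertical), extruded 14 mm in z (dimensions read to the nearest mm from the axis ticks). For the STL, each face is triangulated and given an outward normal.

solid part
  facet normal 0.0000 0.0000 -1.0000
    outer loop
      vertex 18.0 7.0 0.0
      vertex 18.0 0.0 0.0
      vertex 0.0 0.0 0.0
    endloop
  endfacet
  facet normal 0.0000 0.0000 -1.0000
    outer loop
      vertex 7.0 7.0 0.0
      vertex 18.0 7.0 0.0
      vertex 0.0 0.0 0.0
    endloop
  endfacet
  facet normal 0.0000 0.0000 -1.0000
    outer loop
      vertex 7.0 29.0 0.0
      vertex 7.0 7.0 0.0
      vertex 0.0 0.0 0.0
    endloop
  endfacet
  facet normal 0.0000 0.0000 -1.0000
    outer loop
      vertex 0.0 29.0 0.0
      vertex 7.0 29.0 0.0
      vertex 0.0 0.0 0.0
    endloop
  endfacet
  facet normal 0.0000 0.0000 1.0000
    outer loop
      vertex 0.0 0.0 14.0
      vertex 18.0 0.0 14.0
      vertex 18.0 7.0 14.0
    endloop
  endfacet
  facet normal 0.0000 0.0000 1.0000
    outer loop
      vertex 0.0 0.0 14.0
      vertex 18.0 7.0 14.0
      vertex 7.0 7.0 14.0
    endloop
  endfacet
  facet normal 0.0000 0.0000 1.0000
    outer loop
      vertex 0.0 0.0 14.0
      vertex 7.0 7.0 14.0
      vertex 7.0 29.0 14.0
    endloop
  endfacet
  facet normal 0.0000 0.0000 1.0000
    outer loop
      vertex 0.0 0.0 14.0
      vertex 7.0 29.0 14.0
      vertex 0.0 29.0 14.0
    endloop
  endfacet
  facet normal 0.0000 -1.0000 0.0000
    outer loop
      vertex 0.0 0.0 0.0
      vertex 18.0 0.0 0.0
      vertex 18.0 0.0 14.0
    endloop
  endfacet
  facet normal 0.0000 -1.0000 0.0000
    outer loop
      vertex 0.0 0.0 0.0
      vertex 18.0 0.0 14.0
      vertex 0.0 0.0 14.0
    endloop
  endfacet
  facet normal 1.0000 0.0000 0.0000
    outer loop
      vertex 18.0 0.0 0.0
      vertex 18.0 7.0 0.0
      vertex 18.0 7.0 14.0
    endloop
  endfacet
  facet normal 1.0000 0.0000 0.0000
    outer loop
      vertex 18.0 0.0 0.0
      vertex 18.0 7.0 14.0
      vertex 18.0 0.0 14.0
    endloop
  endfacet
  facet normal 0.0000 1.0000 0.0000
    outer loop
      vertex 18.0 7.0 0.0
      vertex 7.0 7.0 0.0
      vertex 7.0 7.0 14.0
    endloop
  endfacet
  facet normal 0.0000 1.0000 0.0000
    outer loop
      vertex 18.0 7.0 0.0
      vertex 7.0 7.0 14.0
      vertex 18.0 7.0 14.0
    endloop
  endfacet
  facet normal 1.0000 0.0000 0.0000
    outer loop
      vertex 7.0 7.0 0.0
      vertex 7.0 29.0 0.0
      vertex 7.0 29.0 14.0
    endloop
  endfacet
  facet normal 1.0000 0.0000 0.0000
    outer loop
      vertex 7.0 7.0 0.0
      vertex 7.0 29.0 14.0
      vertex 7.0 7.0 14.0
    endloop
  endfacet
  facet normal 0.0000 1.0000 0.0000
    outer loop
      vertex 7.0 29.0 0.0
      vertex 0.0 29.0 0.0
      vertex 0.0 29.0 14.0
    endloop
  endfacet
  facet normal 0.0000 1.0000 0.0000
    outer loop
      vertex 7.0 29.0 0.0
      vertex 0.0 29.0 14.0
      vertex 7.0 29.0 14.0
    endloop
  endfacet
  facet normal -1.0000 0.0000 0.0000
    outer loop
      vertex 0.0 29.0 0.0
      vertex 0.0 0.0 0.0
      vertex 0.0 0.0 14.0
    endloop
  endfacet
  facet normal -1.0000 0.0000 0.0000
    outer loop
      vertex 0.0 29.0 0.0
      vertex 0.0 0.0 14.0
      vertex 0.0 29.0 14.0
    endloop
  endfacet
endsolid part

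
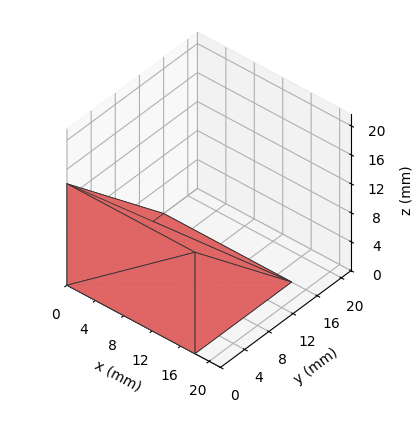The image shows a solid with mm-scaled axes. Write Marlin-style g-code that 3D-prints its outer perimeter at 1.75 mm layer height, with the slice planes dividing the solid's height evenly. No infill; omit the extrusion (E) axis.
Reading the render: the shape is a wedge (ramp): 18 × 16 mm base, rising to 14 mm along the y=0 edge and sloping linearly to z=0 at y=16 (dimensions read to the nearest mm from the axis ticks). For the g-code, the solid's height is divided into equal slices at the stated Δz and each level perimeter traced with G1 moves after a G0 lift.

; perimeter-only toolpath
G21 ; units = mm
G90 ; absolute positioning
G28 ; home
; layer 1
G0 Z1.75
G0 X0.00 Y0.00
G1 X18.00 Y0.00
G1 X18.00 Y14.00
G1 X0.00 Y14.00
G1 X0.00 Y0.00
; layer 2
G0 Z3.50
G0 X0.00 Y0.00
G1 X18.00 Y0.00
G1 X18.00 Y12.00
G1 X0.00 Y12.00
G1 X0.00 Y0.00
; layer 3
G0 Z5.25
G0 X0.00 Y0.00
G1 X18.00 Y0.00
G1 X18.00 Y10.00
G1 X0.00 Y10.00
G1 X0.00 Y0.00
; layer 4
G0 Z7.00
G0 X0.00 Y0.00
G1 X18.00 Y0.00
G1 X18.00 Y8.00
G1 X0.00 Y8.00
G1 X0.00 Y0.00
; layer 5
G0 Z8.75
G0 X0.00 Y0.00
G1 X18.00 Y0.00
G1 X18.00 Y6.00
G1 X0.00 Y6.00
G1 X0.00 Y0.00
; layer 6
G0 Z10.50
G0 X0.00 Y0.00
G1 X18.00 Y0.00
G1 X18.00 Y4.00
G1 X0.00 Y4.00
G1 X0.00 Y0.00
; layer 7
G0 Z12.25
G0 X0.00 Y0.00
G1 X18.00 Y0.00
G1 X18.00 Y2.00
G1 X0.00 Y2.00
G1 X0.00 Y0.00
M2 ; end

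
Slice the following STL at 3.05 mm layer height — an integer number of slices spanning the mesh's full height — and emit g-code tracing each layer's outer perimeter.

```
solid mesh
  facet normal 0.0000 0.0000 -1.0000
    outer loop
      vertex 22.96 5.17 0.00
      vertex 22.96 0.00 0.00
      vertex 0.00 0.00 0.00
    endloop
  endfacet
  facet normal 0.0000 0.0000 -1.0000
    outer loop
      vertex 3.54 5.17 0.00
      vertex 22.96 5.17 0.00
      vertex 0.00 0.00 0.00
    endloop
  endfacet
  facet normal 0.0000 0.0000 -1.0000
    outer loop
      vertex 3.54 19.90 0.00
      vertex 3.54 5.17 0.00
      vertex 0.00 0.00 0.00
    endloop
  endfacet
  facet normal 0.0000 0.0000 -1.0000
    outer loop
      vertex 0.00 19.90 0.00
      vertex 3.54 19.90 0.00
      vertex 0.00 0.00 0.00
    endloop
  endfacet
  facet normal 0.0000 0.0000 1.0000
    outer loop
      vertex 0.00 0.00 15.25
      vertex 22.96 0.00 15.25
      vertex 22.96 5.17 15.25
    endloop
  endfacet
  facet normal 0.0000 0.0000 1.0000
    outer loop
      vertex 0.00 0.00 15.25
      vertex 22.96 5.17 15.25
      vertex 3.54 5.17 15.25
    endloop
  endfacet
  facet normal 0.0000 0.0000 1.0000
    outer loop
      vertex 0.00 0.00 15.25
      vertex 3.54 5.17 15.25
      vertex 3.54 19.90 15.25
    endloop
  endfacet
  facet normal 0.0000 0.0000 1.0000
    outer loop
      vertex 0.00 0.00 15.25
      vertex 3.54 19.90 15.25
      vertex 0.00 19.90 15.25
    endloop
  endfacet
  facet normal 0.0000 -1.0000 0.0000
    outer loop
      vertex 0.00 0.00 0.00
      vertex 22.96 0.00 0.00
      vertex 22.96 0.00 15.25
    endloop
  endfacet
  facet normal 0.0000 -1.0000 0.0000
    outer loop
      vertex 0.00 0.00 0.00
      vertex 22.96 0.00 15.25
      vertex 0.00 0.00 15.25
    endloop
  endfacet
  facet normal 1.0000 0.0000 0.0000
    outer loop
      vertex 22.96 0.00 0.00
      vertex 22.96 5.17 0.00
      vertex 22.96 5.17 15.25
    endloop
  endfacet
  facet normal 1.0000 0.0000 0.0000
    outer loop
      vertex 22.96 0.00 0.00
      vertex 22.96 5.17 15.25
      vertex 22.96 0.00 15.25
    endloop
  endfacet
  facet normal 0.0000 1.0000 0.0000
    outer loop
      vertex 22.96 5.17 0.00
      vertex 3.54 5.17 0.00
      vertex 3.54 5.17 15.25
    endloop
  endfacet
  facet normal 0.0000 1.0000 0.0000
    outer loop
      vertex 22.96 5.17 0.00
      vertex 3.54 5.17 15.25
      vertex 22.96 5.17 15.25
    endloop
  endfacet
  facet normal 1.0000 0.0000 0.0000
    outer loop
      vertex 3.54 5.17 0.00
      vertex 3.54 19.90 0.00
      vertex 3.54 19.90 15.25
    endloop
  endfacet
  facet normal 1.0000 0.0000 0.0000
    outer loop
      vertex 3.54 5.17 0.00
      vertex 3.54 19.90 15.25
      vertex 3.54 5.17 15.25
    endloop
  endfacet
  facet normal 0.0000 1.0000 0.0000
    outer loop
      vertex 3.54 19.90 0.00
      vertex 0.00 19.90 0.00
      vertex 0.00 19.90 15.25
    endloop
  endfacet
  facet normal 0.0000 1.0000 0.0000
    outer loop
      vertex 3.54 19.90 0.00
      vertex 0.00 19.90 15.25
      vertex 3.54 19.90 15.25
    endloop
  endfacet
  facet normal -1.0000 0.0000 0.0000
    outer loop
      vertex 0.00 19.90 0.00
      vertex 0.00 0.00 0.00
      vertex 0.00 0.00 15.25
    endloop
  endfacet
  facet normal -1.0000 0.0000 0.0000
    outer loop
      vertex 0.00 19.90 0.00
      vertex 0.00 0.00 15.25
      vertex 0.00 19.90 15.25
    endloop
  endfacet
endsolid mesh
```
; perimeter-only toolpath
G21 ; units = mm
G90 ; absolute positioning
G28 ; home
; layer 1
G0 Z3.05
G0 X0.00 Y0.00
G1 X22.96 Y0.00
G1 X22.96 Y5.17
G1 X3.54 Y5.17
G1 X3.54 Y19.90
G1 X0.00 Y19.90
G1 X0.00 Y0.00
; layer 2
G0 Z6.10
G0 X0.00 Y0.00
G1 X22.96 Y0.00
G1 X22.96 Y5.17
G1 X3.54 Y5.17
G1 X3.54 Y19.90
G1 X0.00 Y19.90
G1 X0.00 Y0.00
; layer 3
G0 Z9.15
G0 X0.00 Y0.00
G1 X22.96 Y0.00
G1 X22.96 Y5.17
G1 X3.54 Y5.17
G1 X3.54 Y19.90
G1 X0.00 Y19.90
G1 X0.00 Y0.00
; layer 4
G0 Z12.20
G0 X0.00 Y0.00
G1 X22.96 Y0.00
G1 X22.96 Y5.17
G1 X3.54 Y5.17
G1 X3.54 Y19.90
G1 X0.00 Y19.90
G1 X0.00 Y0.00
; layer 5
G0 Z15.25
G0 X0.00 Y0.00
G1 X22.96 Y0.00
G1 X22.96 Y5.17
G1 X3.54 Y5.17
G1 X3.54 Y19.90
G1 X0.00 Y19.90
G1 X0.00 Y0.00
M2 ; end

The solid is an L-shaped prism: outer 23 × 19.9 mm, arm thicknesses ≈ 5.17 mm (horizontal) and 3.54 mm (vertical), extruded 15.2 mm in z. Slicing at Δz = 3.05 mm — 5 equal slices spanning the solid's height, so layer i sits at z = i·h/5 — gives 5 non-empty perimeters. Each is a 6-segment closed polygon; G0 lifts to the layer z and rapids to the start vertex, then G1 traces the edges.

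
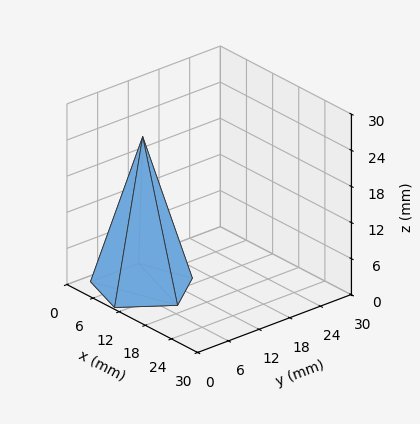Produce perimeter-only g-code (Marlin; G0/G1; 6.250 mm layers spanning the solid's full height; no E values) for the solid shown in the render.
Reading the render: the shape is a regular 5-sided pyramid, base circumscribed radius ≈ 8 mm, apex at z ≈ 25 mm (dimensions read to the nearest mm from the axis ticks). For the g-code, the solid's height is divided into equal slices at the stated Δz and each level perimeter traced with G1 moves after a G0 lift.

; perimeter-only toolpath
G21 ; units = mm
G90 ; absolute positioning
G28 ; home
; layer 1
G0 Z6.250
G0 X14.000 Y8.000
G1 X9.854 Y13.706
G1 X3.146 Y11.527
G1 X3.146 Y4.473
G1 X9.854 Y2.294
G1 X14.000 Y8.000
; layer 2
G0 Z12.500
G0 X12.000 Y8.000
G1 X9.236 Y11.804
G1 X4.764 Y10.351
G1 X4.764 Y5.649
G1 X9.236 Y4.196
G1 X12.000 Y8.000
; layer 3
G0 Z18.750
G0 X10.000 Y8.000
G1 X8.618 Y9.902
G1 X6.382 Y9.175
G1 X6.382 Y6.825
G1 X8.618 Y6.098
G1 X10.000 Y8.000
M2 ; end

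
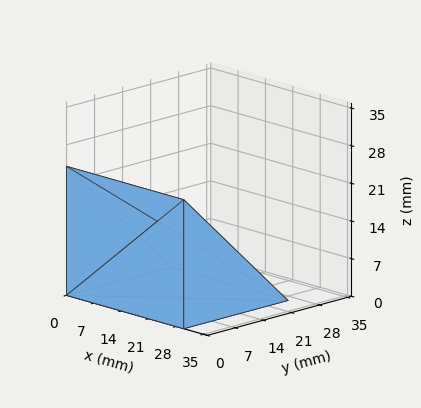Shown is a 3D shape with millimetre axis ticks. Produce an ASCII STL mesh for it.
Reading the render: the shape is a wedge (ramp): 30 × 26 mm base, rising to 24 mm along the y=0 edge and sloping linearly to z=0 at y=26 (dimensions read to the nearest mm from the axis ticks). For the STL, each face is triangulated and given an outward normal.

solid part
  facet normal 0.0000 0.0000 -1.0000
    outer loop
      vertex 30.0 26.0 0.0
      vertex 30.0 0.0 0.0
      vertex 0.0 0.0 0.0
    endloop
  endfacet
  facet normal 0.0000 0.0000 -1.0000
    outer loop
      vertex 0.0 26.0 0.0
      vertex 30.0 26.0 0.0
      vertex 0.0 0.0 0.0
    endloop
  endfacet
  facet normal 0.0000 -1.0000 0.0000
    outer loop
      vertex 0.0 0.0 0.0
      vertex 30.0 0.0 0.0
      vertex 30.0 0.0 24.0
    endloop
  endfacet
  facet normal 0.0000 -1.0000 0.0000
    outer loop
      vertex 0.0 0.0 0.0
      vertex 30.0 0.0 24.0
      vertex 0.0 0.0 24.0
    endloop
  endfacet
  facet normal 0.0000 0.6783 0.7348
    outer loop
      vertex 0.0 0.0 24.0
      vertex 30.0 0.0 24.0
      vertex 30.0 26.0 0.0
    endloop
  endfacet
  facet normal 0.0000 0.6783 0.7348
    outer loop
      vertex 0.0 0.0 24.0
      vertex 30.0 26.0 0.0
      vertex 0.0 26.0 0.0
    endloop
  endfacet
  facet normal -1.0000 0.0000 0.0000
    outer loop
      vertex 0.0 0.0 24.0
      vertex 0.0 26.0 0.0
      vertex 0.0 0.0 0.0
    endloop
  endfacet
  facet normal 1.0000 0.0000 0.0000
    outer loop
      vertex 30.0 0.0 0.0
      vertex 30.0 26.0 0.0
      vertex 30.0 0.0 24.0
    endloop
  endfacet
endsolid part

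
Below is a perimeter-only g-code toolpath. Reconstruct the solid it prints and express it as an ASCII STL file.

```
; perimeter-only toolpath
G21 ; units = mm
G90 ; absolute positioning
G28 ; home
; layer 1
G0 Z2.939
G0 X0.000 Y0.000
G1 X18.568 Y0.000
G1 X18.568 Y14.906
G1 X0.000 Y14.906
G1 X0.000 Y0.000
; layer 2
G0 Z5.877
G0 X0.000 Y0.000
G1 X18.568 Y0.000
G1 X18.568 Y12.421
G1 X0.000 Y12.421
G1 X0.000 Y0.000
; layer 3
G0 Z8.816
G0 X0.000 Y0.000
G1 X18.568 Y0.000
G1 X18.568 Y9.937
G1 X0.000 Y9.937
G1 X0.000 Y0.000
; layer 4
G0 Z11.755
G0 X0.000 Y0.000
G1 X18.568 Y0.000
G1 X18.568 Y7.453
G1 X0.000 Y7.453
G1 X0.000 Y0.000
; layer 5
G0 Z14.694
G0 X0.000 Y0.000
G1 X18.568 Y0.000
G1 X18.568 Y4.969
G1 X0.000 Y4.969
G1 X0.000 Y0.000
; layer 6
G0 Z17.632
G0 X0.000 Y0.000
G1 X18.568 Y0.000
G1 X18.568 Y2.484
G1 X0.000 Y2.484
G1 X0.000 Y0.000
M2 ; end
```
solid part
  facet normal 0.0000 0.0000 -1.0000
    outer loop
      vertex 18.568 17.390 0.000
      vertex 18.568 0.000 0.000
      vertex 0.000 0.000 0.000
    endloop
  endfacet
  facet normal 0.0000 0.0000 -1.0000
    outer loop
      vertex 0.000 17.390 0.000
      vertex 18.568 17.390 0.000
      vertex 0.000 0.000 0.000
    endloop
  endfacet
  facet normal 0.0000 -1.0000 0.0000
    outer loop
      vertex 0.000 0.000 0.000
      vertex 18.568 0.000 0.000
      vertex 18.568 0.000 20.571
    endloop
  endfacet
  facet normal 0.0000 -1.0000 0.0000
    outer loop
      vertex 0.000 0.000 0.000
      vertex 18.568 0.000 20.571
      vertex 0.000 0.000 20.571
    endloop
  endfacet
  facet normal 0.0000 0.7637 0.6456
    outer loop
      vertex 0.000 0.000 20.571
      vertex 18.568 0.000 20.571
      vertex 18.568 17.390 0.000
    endloop
  endfacet
  facet normal 0.0000 0.7637 0.6456
    outer loop
      vertex 0.000 0.000 20.571
      vertex 18.568 17.390 0.000
      vertex 0.000 17.390 0.000
    endloop
  endfacet
  facet normal -1.0000 0.0000 0.0000
    outer loop
      vertex 0.000 0.000 20.571
      vertex 0.000 17.390 0.000
      vertex 0.000 0.000 0.000
    endloop
  endfacet
  facet normal 1.0000 0.0000 0.0000
    outer loop
      vertex 18.568 0.000 0.000
      vertex 18.568 17.390 0.000
      vertex 18.568 0.000 20.571
    endloop
  endfacet
endsolid part

The G0 Z moves step by Δz≈2.939 mm. The G1 loops shrink linearly with z, so the solid tapers from its base footprint up to z≈20.6. Closing with a flat bottom cap and the tapered top and triangulating gives 8 facets — a wedge (ramp): 18.6 × 17.4 mm base, rising to 20.6 mm along the y=0 edge and sloping linearly to z=0 at y=17.4.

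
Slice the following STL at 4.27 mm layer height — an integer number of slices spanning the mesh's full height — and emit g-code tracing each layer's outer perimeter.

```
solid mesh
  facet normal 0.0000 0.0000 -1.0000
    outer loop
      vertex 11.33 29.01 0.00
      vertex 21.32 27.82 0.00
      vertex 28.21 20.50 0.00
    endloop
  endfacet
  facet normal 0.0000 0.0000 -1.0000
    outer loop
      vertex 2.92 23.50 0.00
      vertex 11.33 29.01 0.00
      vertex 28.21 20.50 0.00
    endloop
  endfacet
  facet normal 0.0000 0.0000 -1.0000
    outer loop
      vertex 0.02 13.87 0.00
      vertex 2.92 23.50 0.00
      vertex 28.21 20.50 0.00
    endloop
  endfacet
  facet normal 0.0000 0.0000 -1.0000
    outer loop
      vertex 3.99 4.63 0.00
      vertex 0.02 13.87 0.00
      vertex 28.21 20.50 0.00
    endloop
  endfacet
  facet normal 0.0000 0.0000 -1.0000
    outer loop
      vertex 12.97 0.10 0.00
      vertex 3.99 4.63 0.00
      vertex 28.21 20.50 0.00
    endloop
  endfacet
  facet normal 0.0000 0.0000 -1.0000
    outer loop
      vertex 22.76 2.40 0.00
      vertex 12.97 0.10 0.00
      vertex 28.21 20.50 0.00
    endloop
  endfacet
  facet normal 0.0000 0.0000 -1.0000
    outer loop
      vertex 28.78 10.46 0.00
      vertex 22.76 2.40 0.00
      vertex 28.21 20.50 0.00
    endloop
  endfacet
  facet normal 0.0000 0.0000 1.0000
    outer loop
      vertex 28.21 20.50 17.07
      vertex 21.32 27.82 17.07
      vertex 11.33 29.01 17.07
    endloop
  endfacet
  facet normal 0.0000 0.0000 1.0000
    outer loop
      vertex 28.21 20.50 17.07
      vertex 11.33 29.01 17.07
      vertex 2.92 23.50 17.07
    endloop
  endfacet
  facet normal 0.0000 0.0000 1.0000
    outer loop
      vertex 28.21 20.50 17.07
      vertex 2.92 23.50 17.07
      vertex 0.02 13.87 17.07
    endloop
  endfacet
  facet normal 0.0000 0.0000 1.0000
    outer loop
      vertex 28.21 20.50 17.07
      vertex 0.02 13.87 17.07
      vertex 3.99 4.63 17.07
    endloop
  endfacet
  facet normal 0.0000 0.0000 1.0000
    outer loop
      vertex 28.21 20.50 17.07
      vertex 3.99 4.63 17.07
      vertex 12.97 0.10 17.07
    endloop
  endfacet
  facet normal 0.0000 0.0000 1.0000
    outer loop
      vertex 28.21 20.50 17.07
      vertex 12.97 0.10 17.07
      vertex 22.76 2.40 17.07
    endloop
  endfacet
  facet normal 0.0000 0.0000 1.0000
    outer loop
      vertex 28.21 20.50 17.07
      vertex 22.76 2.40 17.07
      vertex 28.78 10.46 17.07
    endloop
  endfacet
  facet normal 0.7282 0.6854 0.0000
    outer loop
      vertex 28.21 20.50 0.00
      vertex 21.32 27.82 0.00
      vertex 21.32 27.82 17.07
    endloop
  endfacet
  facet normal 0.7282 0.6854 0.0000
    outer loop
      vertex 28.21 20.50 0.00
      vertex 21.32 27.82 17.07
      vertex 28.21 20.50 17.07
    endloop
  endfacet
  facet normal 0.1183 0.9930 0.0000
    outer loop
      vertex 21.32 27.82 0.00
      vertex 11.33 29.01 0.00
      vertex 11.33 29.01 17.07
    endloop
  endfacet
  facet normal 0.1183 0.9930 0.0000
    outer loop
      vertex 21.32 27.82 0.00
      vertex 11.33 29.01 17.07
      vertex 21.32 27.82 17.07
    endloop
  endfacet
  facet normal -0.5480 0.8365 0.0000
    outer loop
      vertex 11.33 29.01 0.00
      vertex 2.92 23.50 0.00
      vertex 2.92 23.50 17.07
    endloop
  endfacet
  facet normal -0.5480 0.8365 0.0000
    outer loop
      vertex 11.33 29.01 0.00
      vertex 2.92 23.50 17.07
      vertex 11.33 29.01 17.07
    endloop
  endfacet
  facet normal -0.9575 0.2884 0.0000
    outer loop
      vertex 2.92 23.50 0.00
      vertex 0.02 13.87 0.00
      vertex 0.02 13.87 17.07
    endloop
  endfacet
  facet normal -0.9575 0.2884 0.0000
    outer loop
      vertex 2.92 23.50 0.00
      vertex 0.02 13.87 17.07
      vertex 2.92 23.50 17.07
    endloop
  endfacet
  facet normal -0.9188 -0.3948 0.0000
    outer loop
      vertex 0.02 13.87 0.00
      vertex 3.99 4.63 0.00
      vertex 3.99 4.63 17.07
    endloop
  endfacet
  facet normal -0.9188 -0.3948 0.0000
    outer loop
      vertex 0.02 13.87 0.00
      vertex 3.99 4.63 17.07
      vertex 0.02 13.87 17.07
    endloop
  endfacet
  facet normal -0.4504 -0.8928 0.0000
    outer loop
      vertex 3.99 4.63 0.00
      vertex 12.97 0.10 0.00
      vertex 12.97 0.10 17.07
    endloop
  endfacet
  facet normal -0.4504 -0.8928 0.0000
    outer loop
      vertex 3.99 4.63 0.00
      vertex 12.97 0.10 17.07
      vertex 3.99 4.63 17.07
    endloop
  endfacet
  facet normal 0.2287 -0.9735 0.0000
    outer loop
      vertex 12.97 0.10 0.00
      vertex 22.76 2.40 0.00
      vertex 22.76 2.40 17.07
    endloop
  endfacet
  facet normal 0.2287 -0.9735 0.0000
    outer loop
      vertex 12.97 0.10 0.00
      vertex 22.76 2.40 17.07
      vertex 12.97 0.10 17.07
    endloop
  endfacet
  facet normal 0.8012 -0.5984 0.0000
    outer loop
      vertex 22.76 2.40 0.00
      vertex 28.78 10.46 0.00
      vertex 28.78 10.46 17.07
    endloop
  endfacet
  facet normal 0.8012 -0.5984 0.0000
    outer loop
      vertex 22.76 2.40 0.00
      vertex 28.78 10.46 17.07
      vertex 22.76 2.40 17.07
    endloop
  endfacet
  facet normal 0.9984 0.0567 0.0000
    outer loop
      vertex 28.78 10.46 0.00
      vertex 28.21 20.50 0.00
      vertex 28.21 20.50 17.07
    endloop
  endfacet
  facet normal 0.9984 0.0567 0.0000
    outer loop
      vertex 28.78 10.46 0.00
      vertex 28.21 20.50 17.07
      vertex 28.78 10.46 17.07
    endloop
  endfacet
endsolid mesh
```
; perimeter-only toolpath
G21 ; units = mm
G90 ; absolute positioning
G28 ; home
; layer 1
G0 Z4.27
G0 X28.21 Y20.50
G1 X21.32 Y27.82
G1 X11.33 Y29.01
G1 X2.92 Y23.50
G1 X0.02 Y13.87
G1 X3.99 Y4.63
G1 X12.97 Y0.10
G1 X22.76 Y2.40
G1 X28.78 Y10.46
G1 X28.21 Y20.50
; layer 2
G0 Z8.54
G0 X28.21 Y20.50
G1 X21.32 Y27.82
G1 X11.33 Y29.01
G1 X2.92 Y23.50
G1 X0.02 Y13.87
G1 X3.99 Y4.63
G1 X12.97 Y0.10
G1 X22.76 Y2.40
G1 X28.78 Y10.46
G1 X28.21 Y20.50
; layer 3
G0 Z12.80
G0 X28.21 Y20.50
G1 X21.32 Y27.82
G1 X11.33 Y29.01
G1 X2.92 Y23.50
G1 X0.02 Y13.87
G1 X3.99 Y4.63
G1 X12.97 Y0.10
G1 X22.76 Y2.40
G1 X28.78 Y10.46
G1 X28.21 Y20.50
; layer 4
G0 Z17.07
G0 X28.21 Y20.50
G1 X21.32 Y27.82
G1 X11.33 Y29.01
G1 X2.92 Y23.50
G1 X0.02 Y13.87
G1 X3.99 Y4.63
G1 X12.97 Y0.10
G1 X22.76 Y2.40
G1 X28.78 Y10.46
G1 X28.21 Y20.50
M2 ; end

The solid is a regular 9-sided prism (a cylinder approximated with 9 flat sides), circumscribed radius ≈ 14.7 mm, height ≈ 17.1 mm. Slicing at Δz = 4.27 mm — 4 equal slices spanning the solid's height, so layer i sits at z = i·h/4 — gives 4 non-empty perimeters. Each is a 9-segment closed polygon; G0 lifts to the layer z and rapids to the start vertex, then G1 traces the edges.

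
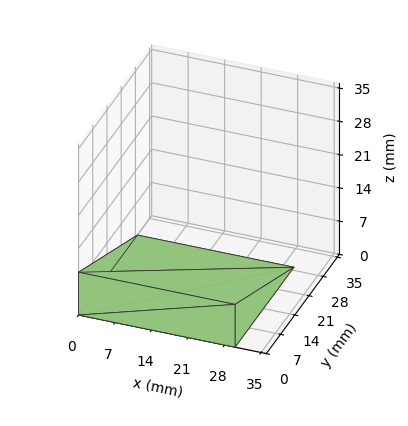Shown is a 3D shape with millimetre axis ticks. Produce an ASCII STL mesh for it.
Reading the render: the shape is a wedge (ramp): 30 × 29 mm base, rising to 9 mm along the y=0 edge and sloping linearly to z=0 at y=29 (dimensions read to the nearest mm from the axis ticks). For the STL, each face is triangulated and given an outward normal.

solid part
  facet normal 0.0000 0.0000 -1.0000
    outer loop
      vertex 30.0 29.0 0.0
      vertex 30.0 0.0 0.0
      vertex 0.0 0.0 0.0
    endloop
  endfacet
  facet normal 0.0000 0.0000 -1.0000
    outer loop
      vertex 0.0 29.0 0.0
      vertex 30.0 29.0 0.0
      vertex 0.0 0.0 0.0
    endloop
  endfacet
  facet normal 0.0000 -1.0000 0.0000
    outer loop
      vertex 0.0 0.0 0.0
      vertex 30.0 0.0 0.0
      vertex 30.0 0.0 9.0
    endloop
  endfacet
  facet normal 0.0000 -1.0000 0.0000
    outer loop
      vertex 0.0 0.0 0.0
      vertex 30.0 0.0 9.0
      vertex 0.0 0.0 9.0
    endloop
  endfacet
  facet normal 0.0000 0.2964 0.9551
    outer loop
      vertex 0.0 0.0 9.0
      vertex 30.0 0.0 9.0
      vertex 30.0 29.0 0.0
    endloop
  endfacet
  facet normal 0.0000 0.2964 0.9551
    outer loop
      vertex 0.0 0.0 9.0
      vertex 30.0 29.0 0.0
      vertex 0.0 29.0 0.0
    endloop
  endfacet
  facet normal -1.0000 0.0000 0.0000
    outer loop
      vertex 0.0 0.0 9.0
      vertex 0.0 29.0 0.0
      vertex 0.0 0.0 0.0
    endloop
  endfacet
  facet normal 1.0000 0.0000 0.0000
    outer loop
      vertex 30.0 0.0 0.0
      vertex 30.0 29.0 0.0
      vertex 30.0 0.0 9.0
    endloop
  endfacet
endsolid part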